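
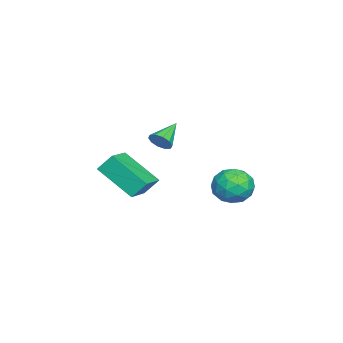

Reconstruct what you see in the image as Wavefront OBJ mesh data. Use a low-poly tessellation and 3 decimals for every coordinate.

v 0.159 -0.162 -1.338
v -0.421 -1.733 -0.157
v 0.04 0.444 -0.59
v -0.54 -1.127 0.591
v 1.52 -0.373 -0.951
v 0.94 -1.944 0.23
v 1.401 0.233 -0.203
v 0.821 -1.338 0.978
v 1.645 0.845 2.332
v 1.933 1.274 2.519
v 0.595 1.275 2.968
v 1.791 1.364 2.223
v 1.593 1.256 1.97
v 1.414 0.991 1.854
v 1.324 0.67 1.921
v 1.356 0.417 2.145
v 1.498 0.327 2.44
v 1.696 0.435 2.694
v 1.875 0.7 2.809
v 1.966 1.021 2.743
v 1.877 4.685 0.337
v 2.439 4.319 -0.301
v 2.001 3.441 1.161
v 2.563 3.075 0.523
v 2.85 3.789 1.038
v 2.773 4.558 0.529
v 1.667 3.202 0.331
v 1.59 3.971 -0.178
v 2.309 3.403 -0.304
v 3.04 3.765 0.133
v 1.4 3.995 0.727
v 2.131 4.357 1.164
v 2.147 4.611 -0.054
v 2.293 3.149 0.914
v 2.462 3.568 1.217
v 2.792 3.353 0.842
v 2.343 4.751 0.433
v 2.674 4.536 0.059
v 2.915 4.225 0.845
v 1.766 3.224 0.801
v 2.097 3.009 0.427
v 1.648 4.407 0.018
v 1.978 4.192 -0.357
v 1.525 3.535 0.015
v 2.401 3.858 -0.431
v 2.474 3.126 0.053
v 1.948 3.201 -0.059
v 1.902 3.653 -0.359
v 2.831 4.071 -0.174
v 2.904 3.339 0.31
v 3.072 3.759 0.612
v 3.027 4.211 0.313
v 2.755 3.532 -0.176
v 1.536 4.421 0.55
v 1.609 3.689 1.034
v 1.413 3.549 0.547
v 1.368 4.001 0.248
v 1.966 4.634 0.807
v 2.039 3.902 1.291
v 2.538 4.107 1.219
v 2.492 4.559 0.919
v 1.685 4.228 1.036
f 2 4 1
f 5 2 1
f 1 4 3
f 3 5 1
f 2 8 4
f 6 2 5
f 6 8 2
f 4 8 3
f 7 5 3
f 3 8 7
f 7 6 5
f 8 6 7
f 10 9 12
f 10 12 11
f 12 9 13
f 12 13 11
f 13 9 14
f 13 14 11
f 14 9 15
f 14 15 11
f 15 9 16
f 15 16 11
f 16 9 17
f 16 17 11
f 17 9 18
f 17 18 11
f 18 9 19
f 18 19 11
f 19 9 20
f 19 20 11
f 20 9 10
f 20 10 11
f 21 58 37
f 58 32 61
f 37 61 26
f 58 61 37
f 21 37 33
f 37 26 38
f 33 38 22
f 37 38 33
f 21 33 42
f 33 22 43
f 42 43 28
f 33 43 42
f 21 42 54
f 42 28 57
f 54 57 31
f 42 57 54
f 21 54 58
f 54 31 62
f 58 62 32
f 54 62 58
f 22 38 49
f 38 26 52
f 49 52 30
f 38 52 49
f 26 61 39
f 61 32 60
f 39 60 25
f 61 60 39
f 32 62 59
f 62 31 55
f 59 55 23
f 62 55 59
f 31 57 56
f 57 28 44
f 56 44 27
f 57 44 56
f 28 43 48
f 43 22 45
f 48 45 29
f 43 45 48
f 24 50 36
f 50 30 51
f 36 51 25
f 50 51 36
f 24 36 34
f 36 25 35
f 34 35 23
f 36 35 34
f 24 34 41
f 34 23 40
f 41 40 27
f 34 40 41
f 24 41 46
f 41 27 47
f 46 47 29
f 41 47 46
f 24 46 50
f 46 29 53
f 50 53 30
f 46 53 50
f 25 51 39
f 51 30 52
f 39 52 26
f 51 52 39
f 23 35 59
f 35 25 60
f 59 60 32
f 35 60 59
f 27 40 56
f 40 23 55
f 56 55 31
f 40 55 56
f 29 47 48
f 47 27 44
f 48 44 28
f 47 44 48
f 30 53 49
f 53 29 45
f 49 45 22
f 53 45 49



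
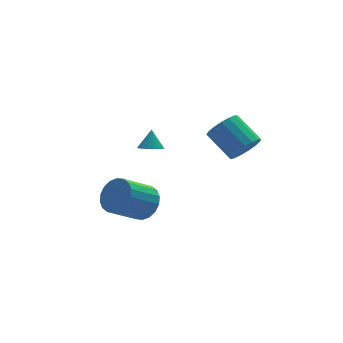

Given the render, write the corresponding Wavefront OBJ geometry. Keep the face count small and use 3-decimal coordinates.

v -1.926 0.597 -2.718
v -1.321 0.507 -1.94
v -2.789 0.133 -0.843
v -3.394 0.223 -1.622
v -1.426 0.935 -1.934
v -2.894 0.561 -0.837
v -1.63 1.296 -2.083
v -3.097 0.922 -0.986
v -1.892 1.519 -2.358
v -3.36 1.144 -1.261
v -2.161 1.559 -2.705
v -3.629 1.185 -1.608
v -2.384 1.408 -3.054
v -3.851 1.034 -1.957
v -2.516 1.097 -3.337
v -3.983 0.723 -2.24
v -2.531 0.687 -3.497
v -3.999 0.313 -2.4
v -2.426 0.259 -3.503
v -3.894 -0.115 -2.406
v -2.223 -0.102 -3.354
v -3.69 -0.476 -2.257
v -1.96 -0.324 -3.079
v -3.428 -0.699 -1.982
v -1.691 -0.365 -2.732
v -3.159 -0.739 -1.635
v -1.469 -0.214 -2.383
v -2.936 -0.588 -1.286
v -1.337 0.097 -2.1
v -2.804 -0.277 -1.003
v 1.617 -2.924 2.375
v 2.421 -2.63 2.531
v 1.786 -1.382 3.442
v 0.983 -1.676 3.285
v 2.309 -2.432 2.182
v 1.674 -1.184 3.093
v 2.038 -2.347 1.877
v 1.404 -1.099 2.788
v 1.671 -2.394 1.686
v 1.036 -1.146 2.597
v 1.292 -2.563 1.653
v 0.657 -1.315 2.564
v 0.987 -2.814 1.785
v 0.352 -1.566 2.696
v 0.827 -3.09 2.052
v 0.192 -1.843 2.963
v 0.847 -3.329 2.393
v 0.213 -2.081 3.304
v 1.045 -3.474 2.73
v 0.41 -2.227 3.64
v 1.373 -3.494 2.985
v 0.739 -2.246 3.896
v 1.757 -3.383 3.1
v 1.123 -2.135 4.011
v 2.109 -3.166 3.05
v 1.475 -1.919 3.961
v 2.349 -2.895 2.844
v 1.715 -1.647 3.755
v -1.213 1.73 0.129
v -0.904 2.176 -0.172
v -1.007 2.21 1.051
v -1.162 2.274 -0.165
v -1.43 2.264 -0.1
v -1.655 2.148 0.01
v -1.792 1.95 0.144
v -1.815 1.708 0.275
v -1.719 1.471 0.376
v -1.522 1.285 0.429
v -1.264 1.187 0.422
v -0.996 1.197 0.357
v -0.771 1.312 0.247
v -0.633 1.511 0.114
v -0.611 1.752 -0.017
v -0.707 1.99 -0.119
f 2 1 5
f 2 5 3
f 3 5 6
f 3 6 4
f 5 1 7
f 5 7 6
f 6 7 8
f 6 8 4
f 7 1 9
f 7 9 8
f 8 9 10
f 8 10 4
f 9 1 11
f 9 11 10
f 10 11 12
f 10 12 4
f 11 1 13
f 11 13 12
f 12 13 14
f 12 14 4
f 13 1 15
f 13 15 14
f 14 15 16
f 14 16 4
f 15 1 17
f 15 17 16
f 16 17 18
f 16 18 4
f 17 1 19
f 17 19 18
f 18 19 20
f 18 20 4
f 19 1 21
f 19 21 20
f 20 21 22
f 20 22 4
f 21 1 23
f 21 23 22
f 22 23 24
f 22 24 4
f 23 1 25
f 23 25 24
f 24 25 26
f 24 26 4
f 25 1 27
f 25 27 26
f 26 27 28
f 26 28 4
f 27 1 29
f 27 29 28
f 28 29 30
f 28 30 4
f 29 1 2
f 29 2 30
f 30 2 3
f 30 3 4
f 32 31 35
f 32 35 33
f 33 35 36
f 33 36 34
f 35 31 37
f 35 37 36
f 36 37 38
f 36 38 34
f 37 31 39
f 37 39 38
f 38 39 40
f 38 40 34
f 39 31 41
f 39 41 40
f 40 41 42
f 40 42 34
f 41 31 43
f 41 43 42
f 42 43 44
f 42 44 34
f 43 31 45
f 43 45 44
f 44 45 46
f 44 46 34
f 45 31 47
f 45 47 46
f 46 47 48
f 46 48 34
f 47 31 49
f 47 49 48
f 48 49 50
f 48 50 34
f 49 31 51
f 49 51 50
f 50 51 52
f 50 52 34
f 51 31 53
f 51 53 52
f 52 53 54
f 52 54 34
f 53 31 55
f 53 55 54
f 54 55 56
f 54 56 34
f 55 31 57
f 55 57 56
f 56 57 58
f 56 58 34
f 57 31 32
f 57 32 58
f 58 32 33
f 58 33 34
f 60 59 62
f 60 62 61
f 62 59 63
f 62 63 61
f 63 59 64
f 63 64 61
f 64 59 65
f 64 65 61
f 65 59 66
f 65 66 61
f 66 59 67
f 66 67 61
f 67 59 68
f 67 68 61
f 68 59 69
f 68 69 61
f 69 59 70
f 69 70 61
f 70 59 71
f 70 71 61
f 71 59 72
f 71 72 61
f 72 59 73
f 72 73 61
f 73 59 74
f 73 74 61
f 74 59 60
f 74 60 61



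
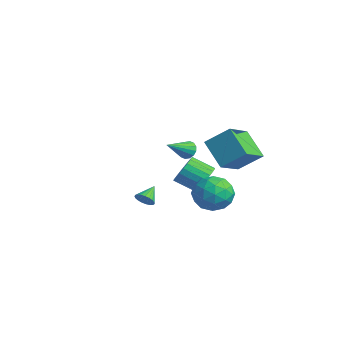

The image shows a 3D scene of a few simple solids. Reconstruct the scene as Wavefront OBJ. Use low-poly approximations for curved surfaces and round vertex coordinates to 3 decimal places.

v 2.529 1.535 -0.709
v 3.005 0.746 -0.01
v 1.015 1.594 0.39
v 1.491 0.805 1.089
v 1.935 1.872 1.034
v 2.87 1.835 0.355
v 1.15 0.505 0.025
v 2.085 0.468 -0.654
v 2.152 0.109 0.444
v 2.638 0.954 1.067
v 1.382 1.386 -0.687
v 1.868 2.231 -0.064
v 2.9 1.135 -0.456
v 1.12 1.205 0.836
v 1.381 1.832 0.803
v 1.661 1.368 1.214
v 2.821 1.775 -0.241
v 3.101 1.312 0.17
v 2.472 1.974 0.783
v 0.919 1.028 0.21
v 1.199 0.565 0.621
v 2.359 0.972 -0.834
v 2.639 0.508 -0.423
v 1.548 0.366 -0.403
v 2.679 0.297 0.222
v 1.789 0.332 0.867
v 1.588 0.156 0.242
v 2.138 0.134 -0.157
v 2.964 0.794 0.588
v 2.074 0.829 1.234
v 2.335 1.456 1.201
v 2.885 1.434 0.802
v 2.463 0.42 0.855
v 1.946 1.511 -0.854
v 1.056 1.546 -0.208
v 1.135 0.906 -0.422
v 1.685 0.884 -0.821
v 2.231 2.008 -0.487
v 1.341 2.043 0.158
v 1.882 2.206 0.537
v 2.432 2.184 0.138
v 1.557 1.92 -0.475
v -1.092 1.287 1.957
v -0.532 1.367 1.787
v -0.648 -0.107 2.763
v -0.555 1.513 2.054
v -0.722 1.6 2.295
v -0.988 1.602 2.445
v -1.281 1.52 2.465
v -1.524 1.376 2.349
v -1.651 1.208 2.128
v -1.628 1.061 1.861
v -1.461 0.975 1.62
v -1.196 0.972 1.469
v -0.902 1.054 1.45
v -0.659 1.198 1.566
v 2.02 0.659 3.87
v 2.751 1.685 4.872
v 1.094 2.116 3.054
v 1.825 3.142 4.057
v 3.395 0.858 2.663
v 4.126 1.884 3.666
v 2.469 2.315 1.848
v 3.2 3.341 2.85
v -2.735 3.175 -1.28
v -2.284 3.388 -0.483
v -3.075 2.438 0.217
v -3.525 2.225 -0.58
v -2.583 3.64 -0.478
v -3.373 2.691 0.223
v -2.908 3.812 -0.611
v -3.698 2.863 0.089
v -3.202 3.874 -0.86
v -3.993 2.924 -0.16
v -3.417 3.814 -1.182
v -4.207 2.865 -0.482
v -3.513 3.645 -1.521
v -4.303 2.695 -0.82
v -3.474 3.394 -1.818
v -4.265 2.444 -1.117
v -3.308 3.105 -2.022
v -4.098 2.155 -1.321
v -3.043 2.828 -2.098
v -3.833 1.878 -1.397
v -2.724 2.611 -2.032
v -3.515 1.662 -1.332
v -2.408 2.492 -1.837
v -3.198 1.542 -1.136
v -2.147 2.49 -1.545
v -2.938 1.541 -0.845
v -1.989 2.607 -1.208
v -2.779 1.658 -0.507
v -1.959 2.823 -0.883
v -2.75 1.873 -0.182
v -2.064 3.099 -0.626
v -2.854 2.149 0.074
v 3.328 -3.189 1.253
v 3.482 -3.444 1.704
v 2.872 -2.451 1.827
v 3.656 -3.307 1.666
v 3.773 -3.15 1.557
v 3.813 -2.999 1.395
v 3.77 -2.882 1.209
v 3.65 -2.817 1.03
v 3.474 -2.817 0.89
v 3.273 -2.881 0.813
v 3.082 -2.999 0.812
v 2.933 -3.149 0.887
v 2.852 -3.306 1.026
v 2.854 -3.443 1.204
v 2.938 -3.536 1.39
v 3.089 -3.569 1.553
v 3.282 -3.537 1.664
f 1 38 17
f 38 12 41
f 17 41 6
f 38 41 17
f 1 17 13
f 17 6 18
f 13 18 2
f 17 18 13
f 1 13 22
f 13 2 23
f 22 23 8
f 13 23 22
f 1 22 34
f 22 8 37
f 34 37 11
f 22 37 34
f 1 34 38
f 34 11 42
f 38 42 12
f 34 42 38
f 2 18 29
f 18 6 32
f 29 32 10
f 18 32 29
f 6 41 19
f 41 12 40
f 19 40 5
f 41 40 19
f 12 42 39
f 42 11 35
f 39 35 3
f 42 35 39
f 11 37 36
f 37 8 24
f 36 24 7
f 37 24 36
f 8 23 28
f 23 2 25
f 28 25 9
f 23 25 28
f 4 30 16
f 30 10 31
f 16 31 5
f 30 31 16
f 4 16 14
f 16 5 15
f 14 15 3
f 16 15 14
f 4 14 21
f 14 3 20
f 21 20 7
f 14 20 21
f 4 21 26
f 21 7 27
f 26 27 9
f 21 27 26
f 4 26 30
f 26 9 33
f 30 33 10
f 26 33 30
f 5 31 19
f 31 10 32
f 19 32 6
f 31 32 19
f 3 15 39
f 15 5 40
f 39 40 12
f 15 40 39
f 7 20 36
f 20 3 35
f 36 35 11
f 20 35 36
f 9 27 28
f 27 7 24
f 28 24 8
f 27 24 28
f 10 33 29
f 33 9 25
f 29 25 2
f 33 25 29
f 44 43 46
f 44 46 45
f 46 43 47
f 46 47 45
f 47 43 48
f 47 48 45
f 48 43 49
f 48 49 45
f 49 43 50
f 49 50 45
f 50 43 51
f 50 51 45
f 51 43 52
f 51 52 45
f 52 43 53
f 52 53 45
f 53 43 54
f 53 54 45
f 54 43 55
f 54 55 45
f 55 43 56
f 55 56 45
f 56 43 44
f 56 44 45
f 58 60 57
f 61 58 57
f 57 60 59
f 59 61 57
f 58 64 60
f 62 58 61
f 62 64 58
f 60 64 59
f 63 61 59
f 59 64 63
f 63 62 61
f 64 62 63
f 66 65 69
f 66 69 67
f 67 69 70
f 67 70 68
f 69 65 71
f 69 71 70
f 70 71 72
f 70 72 68
f 71 65 73
f 71 73 72
f 72 73 74
f 72 74 68
f 73 65 75
f 73 75 74
f 74 75 76
f 74 76 68
f 75 65 77
f 75 77 76
f 76 77 78
f 76 78 68
f 77 65 79
f 77 79 78
f 78 79 80
f 78 80 68
f 79 65 81
f 79 81 80
f 80 81 82
f 80 82 68
f 81 65 83
f 81 83 82
f 82 83 84
f 82 84 68
f 83 65 85
f 83 85 84
f 84 85 86
f 84 86 68
f 85 65 87
f 85 87 86
f 86 87 88
f 86 88 68
f 87 65 89
f 87 89 88
f 88 89 90
f 88 90 68
f 89 65 91
f 89 91 90
f 90 91 92
f 90 92 68
f 91 65 93
f 91 93 92
f 92 93 94
f 92 94 68
f 93 65 95
f 93 95 94
f 94 95 96
f 94 96 68
f 95 65 66
f 95 66 96
f 96 66 67
f 96 67 68
f 98 97 100
f 98 100 99
f 100 97 101
f 100 101 99
f 101 97 102
f 101 102 99
f 102 97 103
f 102 103 99
f 103 97 104
f 103 104 99
f 104 97 105
f 104 105 99
f 105 97 106
f 105 106 99
f 106 97 107
f 106 107 99
f 107 97 108
f 107 108 99
f 108 97 109
f 108 109 99
f 109 97 110
f 109 110 99
f 110 97 111
f 110 111 99
f 111 97 112
f 111 112 99
f 112 97 113
f 112 113 99
f 113 97 98
f 113 98 99



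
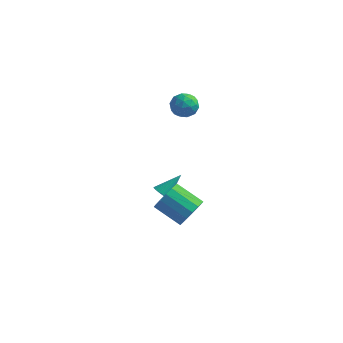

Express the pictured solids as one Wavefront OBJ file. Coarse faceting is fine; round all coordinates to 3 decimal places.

v -2.982 1.457 -4.516
v -2.711 1 -4.238
v -2.218 2.563 -3.444
v -2.536 1.065 -4.43
v -2.45 1.208 -4.638
v -2.469 1.4 -4.823
v -2.59 1.603 -4.946
v -2.789 1.778 -4.985
v -3.025 1.889 -4.931
v -3.253 1.914 -4.794
v -3.428 1.849 -4.603
v -3.514 1.706 -4.394
v -3.495 1.514 -4.21
v -3.374 1.311 -4.086
v -3.176 1.136 -4.048
v -2.939 1.025 -4.102
v 0.536 -2.203 -2.302
v 1.004 -1.871 -1.483
v -0.648 -1.725 -0.599
v -1.116 -2.057 -1.418
v 0.895 -1.446 -1.757
v -0.757 -1.299 -0.872
v 0.69 -1.223 -2.177
v -0.962 -1.077 -1.292
v 0.444 -1.263 -2.63
v -1.209 -1.117 -1.746
v 0.222 -1.555 -2.996
v -1.43 -1.409 -2.112
v 0.085 -2.02 -3.176
v -1.568 -1.874 -2.291
v 0.068 -2.535 -3.121
v -1.584 -2.389 -2.237
v 0.177 -2.961 -2.848
v -1.475 -2.814 -1.963
v 0.382 -3.183 -2.428
v -1.27 -3.037 -1.543
v 0.629 -3.143 -1.974
v -1.024 -2.997 -1.09
v 0.85 -2.851 -1.608
v -0.802 -2.705 -0.724
v 0.988 -2.386 -1.429
v -0.665 -2.24 -0.544
v -2.134 2.075 3.981
v -1.787 2.353 3.217
v -1.413 0.847 3.863
v -1.066 1.125 3.099
v -0.828 1.509 3.858
v -1.274 2.268 3.931
v -1.926 0.932 3.149
v -2.372 1.691 3.222
v -1.659 1.646 2.703
v -0.98 2.003 3.141
v -2.22 1.197 3.939
v -1.541 1.554 4.377
v -2.024 2.322 3.609
v -1.176 0.878 3.471
v -1.036 1.104 3.917
v -0.832 1.267 3.468
v -1.722 2.272 4.029
v -1.518 2.435 3.58
v -0.954 1.939 3.957
v -1.682 0.765 3.5
v -1.478 0.928 3.051
v -2.368 1.933 3.612
v -2.164 2.096 3.163
v -2.246 1.261 3.123
v -1.745 2.069 2.859
v -1.321 1.347 2.789
v -1.826 1.234 2.818
v -2.088 1.68 2.861
v -1.345 2.279 3.116
v -0.922 1.557 3.047
v -0.782 1.783 3.493
v -1.044 2.229 3.535
v -1.27 1.864 2.814
v -2.278 1.643 4.033
v -1.855 0.921 3.964
v -2.156 0.971 3.545
v -2.418 1.417 3.587
v -1.879 1.853 4.291
v -1.455 1.131 4.221
v -1.112 1.52 4.219
v -1.374 1.966 4.262
v -1.93 1.336 4.266
f 2 1 4
f 2 4 3
f 4 1 5
f 4 5 3
f 5 1 6
f 5 6 3
f 6 1 7
f 6 7 3
f 7 1 8
f 7 8 3
f 8 1 9
f 8 9 3
f 9 1 10
f 9 10 3
f 10 1 11
f 10 11 3
f 11 1 12
f 11 12 3
f 12 1 13
f 12 13 3
f 13 1 14
f 13 14 3
f 14 1 15
f 14 15 3
f 15 1 16
f 15 16 3
f 16 1 2
f 16 2 3
f 18 17 21
f 18 21 19
f 19 21 22
f 19 22 20
f 21 17 23
f 21 23 22
f 22 23 24
f 22 24 20
f 23 17 25
f 23 25 24
f 24 25 26
f 24 26 20
f 25 17 27
f 25 27 26
f 26 27 28
f 26 28 20
f 27 17 29
f 27 29 28
f 28 29 30
f 28 30 20
f 29 17 31
f 29 31 30
f 30 31 32
f 30 32 20
f 31 17 33
f 31 33 32
f 32 33 34
f 32 34 20
f 33 17 35
f 33 35 34
f 34 35 36
f 34 36 20
f 35 17 37
f 35 37 36
f 36 37 38
f 36 38 20
f 37 17 39
f 37 39 38
f 38 39 40
f 38 40 20
f 39 17 41
f 39 41 40
f 40 41 42
f 40 42 20
f 41 17 18
f 41 18 42
f 42 18 19
f 42 19 20
f 43 80 59
f 80 54 83
f 59 83 48
f 80 83 59
f 43 59 55
f 59 48 60
f 55 60 44
f 59 60 55
f 43 55 64
f 55 44 65
f 64 65 50
f 55 65 64
f 43 64 76
f 64 50 79
f 76 79 53
f 64 79 76
f 43 76 80
f 76 53 84
f 80 84 54
f 76 84 80
f 44 60 71
f 60 48 74
f 71 74 52
f 60 74 71
f 48 83 61
f 83 54 82
f 61 82 47
f 83 82 61
f 54 84 81
f 84 53 77
f 81 77 45
f 84 77 81
f 53 79 78
f 79 50 66
f 78 66 49
f 79 66 78
f 50 65 70
f 65 44 67
f 70 67 51
f 65 67 70
f 46 72 58
f 72 52 73
f 58 73 47
f 72 73 58
f 46 58 56
f 58 47 57
f 56 57 45
f 58 57 56
f 46 56 63
f 56 45 62
f 63 62 49
f 56 62 63
f 46 63 68
f 63 49 69
f 68 69 51
f 63 69 68
f 46 68 72
f 68 51 75
f 72 75 52
f 68 75 72
f 47 73 61
f 73 52 74
f 61 74 48
f 73 74 61
f 45 57 81
f 57 47 82
f 81 82 54
f 57 82 81
f 49 62 78
f 62 45 77
f 78 77 53
f 62 77 78
f 51 69 70
f 69 49 66
f 70 66 50
f 69 66 70
f 52 75 71
f 75 51 67
f 71 67 44
f 75 67 71



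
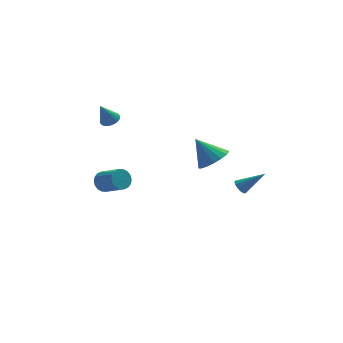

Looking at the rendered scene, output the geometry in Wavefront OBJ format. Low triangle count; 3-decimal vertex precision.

v 3.177 -3.493 0.179
v 3.429 -3.729 -0.183
v 4.483 -3.727 1.241
v 3.495 -3.456 -0.205
v 3.461 -3.195 -0.105
v 3.336 -3.028 0.085
v 3.161 -3.009 0.305
v 2.991 -3.144 0.485
v 2.88 -3.389 0.567
v 2.863 -3.667 0.527
v 2.946 -3.89 0.376
v 3.102 -3.987 0.162
v 3.282 -3.927 -0.046
v -3.211 4.456 -3.851
v -2.873 4.252 -4.476
v -1.991 3.139 -3.635
v -2.329 3.344 -3.009
v -2.678 4.492 -4.363
v -1.796 3.379 -3.521
v -2.589 4.725 -4.148
v -1.707 3.612 -3.307
v -2.623 4.905 -3.874
v -1.741 3.792 -3.033
v -2.773 4.996 -3.596
v -1.892 3.883 -2.755
v -3.011 4.98 -3.368
v -2.129 3.868 -2.527
v -3.288 4.86 -3.235
v -2.406 3.748 -2.394
v -3.549 4.661 -3.225
v -2.667 3.548 -2.384
v -3.744 4.421 -3.339
v -2.862 3.308 -2.497
v -3.833 4.188 -3.553
v -2.951 3.075 -2.712
v -3.799 4.008 -3.827
v -2.917 2.895 -2.986
v -3.648 3.917 -4.105
v -2.767 2.804 -3.264
v -3.411 3.932 -4.333
v -2.529 2.82 -3.492
v -3.134 4.052 -4.466
v -2.252 2.94 -3.625
v -2.884 3.744 1.861
v -2.339 3.866 2.131
v -3.476 3.476 3.179
v -2.441 4.085 2.129
v -2.61 4.252 2.087
v -2.822 4.342 2.01
v -3.042 4.341 1.911
v -3.239 4.249 1.804
v -3.381 4.08 1.706
v -3.448 3.86 1.631
v -3.429 3.622 1.591
v -3.326 3.403 1.592
v -3.157 3.235 1.635
v -2.946 3.145 1.711
v -2.725 3.147 1.811
v -2.529 3.239 1.918
v -2.386 3.408 2.016
v -2.32 3.628 2.091
v 1.711 -3.449 2.511
v 2.553 -3.062 2.886
v 0.829 -2.811 3.829
v 2.383 -2.715 2.604
v 2.059 -2.536 2.301
v 1.655 -2.566 2.046
v 1.264 -2.798 1.897
v 0.976 -3.18 1.889
v 0.855 -3.623 2.023
v 0.931 -4.027 2.269
v 1.186 -4.298 2.57
v 1.56 -4.375 2.858
v 1.97 -4.239 3.066
v 2.32 -3.923 3.147
v 2.53 -3.498 3.082
f 2 1 4
f 2 4 3
f 4 1 5
f 4 5 3
f 5 1 6
f 5 6 3
f 6 1 7
f 6 7 3
f 7 1 8
f 7 8 3
f 8 1 9
f 8 9 3
f 9 1 10
f 9 10 3
f 10 1 11
f 10 11 3
f 11 1 12
f 11 12 3
f 12 1 13
f 12 13 3
f 13 1 2
f 13 2 3
f 15 14 18
f 15 18 16
f 16 18 19
f 16 19 17
f 18 14 20
f 18 20 19
f 19 20 21
f 19 21 17
f 20 14 22
f 20 22 21
f 21 22 23
f 21 23 17
f 22 14 24
f 22 24 23
f 23 24 25
f 23 25 17
f 24 14 26
f 24 26 25
f 25 26 27
f 25 27 17
f 26 14 28
f 26 28 27
f 27 28 29
f 27 29 17
f 28 14 30
f 28 30 29
f 29 30 31
f 29 31 17
f 30 14 32
f 30 32 31
f 31 32 33
f 31 33 17
f 32 14 34
f 32 34 33
f 33 34 35
f 33 35 17
f 34 14 36
f 34 36 35
f 35 36 37
f 35 37 17
f 36 14 38
f 36 38 37
f 37 38 39
f 37 39 17
f 38 14 40
f 38 40 39
f 39 40 41
f 39 41 17
f 40 14 42
f 40 42 41
f 41 42 43
f 41 43 17
f 42 14 15
f 42 15 43
f 43 15 16
f 43 16 17
f 45 44 47
f 45 47 46
f 47 44 48
f 47 48 46
f 48 44 49
f 48 49 46
f 49 44 50
f 49 50 46
f 50 44 51
f 50 51 46
f 51 44 52
f 51 52 46
f 52 44 53
f 52 53 46
f 53 44 54
f 53 54 46
f 54 44 55
f 54 55 46
f 55 44 56
f 55 56 46
f 56 44 57
f 56 57 46
f 57 44 58
f 57 58 46
f 58 44 59
f 58 59 46
f 59 44 60
f 59 60 46
f 60 44 61
f 60 61 46
f 61 44 45
f 61 45 46
f 63 62 65
f 63 65 64
f 65 62 66
f 65 66 64
f 66 62 67
f 66 67 64
f 67 62 68
f 67 68 64
f 68 62 69
f 68 69 64
f 69 62 70
f 69 70 64
f 70 62 71
f 70 71 64
f 71 62 72
f 71 72 64
f 72 62 73
f 72 73 64
f 73 62 74
f 73 74 64
f 74 62 75
f 74 75 64
f 75 62 76
f 75 76 64
f 76 62 63
f 76 63 64



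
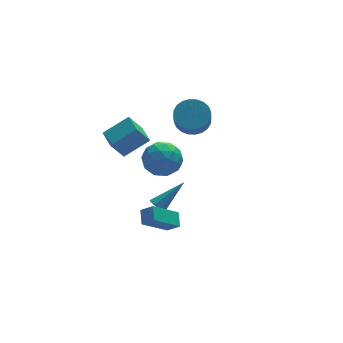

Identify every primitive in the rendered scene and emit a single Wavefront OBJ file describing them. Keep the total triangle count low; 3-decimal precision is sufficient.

v 1.91 3.728 2.66
v 2.808 3.206 2.502
v 2.448 2.211 3.742
v 1.55 2.732 3.9
v 2.928 3.494 2.768
v 2.568 2.499 4.008
v 2.893 3.817 3.017
v 2.533 2.822 4.257
v 2.709 4.127 3.212
v 2.349 3.132 4.452
v 2.403 4.376 3.323
v 2.043 3.38 4.563
v 2.022 4.526 3.333
v 1.662 3.53 4.573
v 1.624 4.554 3.241
v 1.264 3.559 4.48
v 1.269 4.457 3.06
v 0.909 3.462 4.3
v 1.012 4.249 2.818
v 0.652 3.254 4.058
v 0.892 3.961 2.552
v 0.532 2.966 3.792
v 0.927 3.638 2.303
v 0.567 2.643 3.543
v 1.111 3.328 2.108
v 0.751 2.333 3.348
v 1.417 3.08 1.997
v 1.057 2.084 3.237
v 1.798 2.93 1.987
v 1.438 1.934 3.227
v 2.196 2.901 2.08
v 1.836 1.906 3.319
v 2.551 2.998 2.26
v 2.191 2.003 3.5
v -1.936 -3.636 -0.19
v -3.448 -4.032 1.009
v -1.756 -2.851 0.295
v -3.268 -3.247 1.495
v -1.392 -4.093 0.345
v -2.904 -4.489 1.545
v -1.212 -3.308 0.831
v -2.724 -3.704 2.03
v -2.283 3.12 0.938
v -3.072 3.035 2.103
v -2.316 4.528 1.018
v -3.105 4.442 2.184
v -0.775 3.098 1.956
v -1.564 3.012 3.122
v -0.808 4.505 2.037
v -1.597 4.42 3.202
v -0.919 0.469 3.573
v -0.182 -0.126 2.857
v -2.238 -0.914 3.363
v -1.501 -1.509 2.647
v -1.253 -1.41 3.805
v -0.438 -0.555 3.935
v -1.982 -0.485 2.285
v -1.167 0.37 2.415
v -0.838 -0.716 2.061
v -0.388 -1.288 3
v -2.032 0.248 3.22
v -1.582 -0.324 4.159
v -0.435 0.293 3.233
v -1.985 -1.333 2.987
v -1.84 -1.274 3.667
v -1.406 -1.624 3.246
v -0.585 0.041 3.867
v -0.152 -0.309 3.446
v -0.782 -1.064 4.003
v -2.268 -0.731 2.774
v -1.835 -1.081 2.353
v -1.014 0.584 2.974
v -0.58 0.234 2.553
v -1.638 0.024 2.217
v -0.387 -0.404 2.344
v -1.162 -1.216 2.221
v -1.445 -0.614 2.009
v -0.966 -0.112 2.085
v -0.122 -0.74 2.897
v -0.898 -1.553 2.773
v -0.752 -1.494 3.454
v -0.273 -0.992 3.53
v -0.508 -1.086 2.429
v -1.522 0.513 3.447
v -2.298 -0.3 3.323
v -2.147 -0.048 2.69
v -1.668 0.454 2.766
v -1.258 0.176 3.999
v -2.033 -0.636 3.876
v -1.454 -0.928 4.135
v -0.975 -0.426 4.211
v -1.912 0.046 3.791
v -1.583 -0.783 -0.495
v -1.313 -0.461 -0.879
v 0.023 -0.497 0.875
v -1.575 -0.227 -0.621
v -1.842 -0.319 -0.288
v -1.957 -0.683 -0.077
v -1.854 -1.105 -0.11
v -1.591 -1.339 -0.368
v -1.324 -1.247 -0.701
v -1.209 -0.884 -0.913
f 2 1 5
f 2 5 3
f 3 5 6
f 3 6 4
f 5 1 7
f 5 7 6
f 6 7 8
f 6 8 4
f 7 1 9
f 7 9 8
f 8 9 10
f 8 10 4
f 9 1 11
f 9 11 10
f 10 11 12
f 10 12 4
f 11 1 13
f 11 13 12
f 12 13 14
f 12 14 4
f 13 1 15
f 13 15 14
f 14 15 16
f 14 16 4
f 15 1 17
f 15 17 16
f 16 17 18
f 16 18 4
f 17 1 19
f 17 19 18
f 18 19 20
f 18 20 4
f 19 1 21
f 19 21 20
f 20 21 22
f 20 22 4
f 21 1 23
f 21 23 22
f 22 23 24
f 22 24 4
f 23 1 25
f 23 25 24
f 24 25 26
f 24 26 4
f 25 1 27
f 25 27 26
f 26 27 28
f 26 28 4
f 27 1 29
f 27 29 28
f 28 29 30
f 28 30 4
f 29 1 31
f 29 31 30
f 30 31 32
f 30 32 4
f 31 1 33
f 31 33 32
f 32 33 34
f 32 34 4
f 33 1 2
f 33 2 34
f 34 2 3
f 34 3 4
f 36 38 35
f 39 36 35
f 35 38 37
f 37 39 35
f 36 42 38
f 40 36 39
f 40 42 36
f 38 42 37
f 41 39 37
f 37 42 41
f 41 40 39
f 42 40 41
f 44 46 43
f 47 44 43
f 43 46 45
f 45 47 43
f 44 50 46
f 48 44 47
f 48 50 44
f 46 50 45
f 49 47 45
f 45 50 49
f 49 48 47
f 50 48 49
f 51 88 67
f 88 62 91
f 67 91 56
f 88 91 67
f 51 67 63
f 67 56 68
f 63 68 52
f 67 68 63
f 51 63 72
f 63 52 73
f 72 73 58
f 63 73 72
f 51 72 84
f 72 58 87
f 84 87 61
f 72 87 84
f 51 84 88
f 84 61 92
f 88 92 62
f 84 92 88
f 52 68 79
f 68 56 82
f 79 82 60
f 68 82 79
f 56 91 69
f 91 62 90
f 69 90 55
f 91 90 69
f 62 92 89
f 92 61 85
f 89 85 53
f 92 85 89
f 61 87 86
f 87 58 74
f 86 74 57
f 87 74 86
f 58 73 78
f 73 52 75
f 78 75 59
f 73 75 78
f 54 80 66
f 80 60 81
f 66 81 55
f 80 81 66
f 54 66 64
f 66 55 65
f 64 65 53
f 66 65 64
f 54 64 71
f 64 53 70
f 71 70 57
f 64 70 71
f 54 71 76
f 71 57 77
f 76 77 59
f 71 77 76
f 54 76 80
f 76 59 83
f 80 83 60
f 76 83 80
f 55 81 69
f 81 60 82
f 69 82 56
f 81 82 69
f 53 65 89
f 65 55 90
f 89 90 62
f 65 90 89
f 57 70 86
f 70 53 85
f 86 85 61
f 70 85 86
f 59 77 78
f 77 57 74
f 78 74 58
f 77 74 78
f 60 83 79
f 83 59 75
f 79 75 52
f 83 75 79
f 94 93 96
f 94 96 95
f 96 93 97
f 96 97 95
f 97 93 98
f 97 98 95
f 98 93 99
f 98 99 95
f 99 93 100
f 99 100 95
f 100 93 101
f 100 101 95
f 101 93 102
f 101 102 95
f 102 93 94
f 102 94 95



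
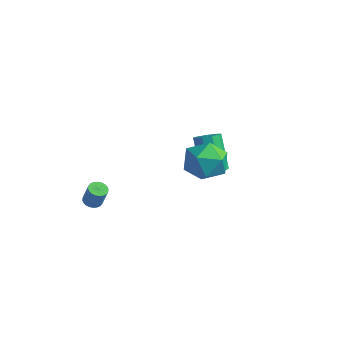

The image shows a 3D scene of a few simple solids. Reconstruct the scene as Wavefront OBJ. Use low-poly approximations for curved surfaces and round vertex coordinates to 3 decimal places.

v 0.897 2.886 0.028
v 1.524 3.107 0.329
v 0.45 3.716 2.114
v -0.177 3.494 1.812
v 1.314 3.483 0.075
v 0.24 4.091 1.86
v 0.91 3.579 -0.201
v -0.165 4.187 1.583
v 0.499 3.35 -0.37
v -0.575 3.959 1.414
v 0.275 2.905 -0.353
v -0.799 3.513 1.431
v 0.342 2.45 -0.158
v -0.733 3.059 1.626
v 0.668 2.199 0.124
v -0.406 2.808 1.909
v 1.102 2.27 0.361
v 0.028 2.878 2.146
v 1.44 2.628 0.442
v 0.366 3.237 2.227
v -1.355 -3.519 0.281
v -0.878 -3.469 0.106
v -0.469 -3.451 1.223
v -0.945 -3.501 1.399
v -0.934 -3.279 0.123
v -0.524 -3.261 1.24
v -1.053 -3.125 0.165
v -0.643 -3.107 1.282
v -1.218 -3.031 0.224
v -0.809 -3.013 1.341
v -1.404 -3.011 0.291
v -0.995 -2.994 1.409
v -1.583 -3.069 0.358
v -1.173 -3.051 1.475
v -1.726 -3.195 0.413
v -1.317 -3.177 1.53
v -1.814 -3.371 0.447
v -1.404 -3.353 1.564
v -1.831 -3.569 0.457
v -1.422 -3.551 1.574
v -1.776 -3.759 0.44
v -1.366 -3.741 1.557
v -1.657 -3.913 0.398
v -1.247 -3.895 1.515
v -1.491 -4.007 0.339
v -1.082 -3.989 1.456
v -1.305 -4.026 0.271
v -0.896 -4.009 1.389
v -1.127 -3.969 0.205
v -0.717 -3.951 1.322
v -0.983 -3.843 0.15
v -0.574 -3.825 1.267
v -0.896 -3.667 0.116
v -0.486 -3.649 1.233
v 2.35 1.232 2.287
v 2.953 1.471 3.357
v 2.087 -0.691 2.863
v 2.69 -0.452 3.933
v 1.562 0.047 3.726
v 1.724 1.235 3.371
v 3.316 -0.455 2.849
v 3.478 0.733 2.494
v 3.55 0.427 3.705
v 2.466 0.738 4.247
v 2.574 0.042 1.973
v 1.49 0.353 2.515
f 2 1 5
f 2 5 3
f 3 5 6
f 3 6 4
f 5 1 7
f 5 7 6
f 6 7 8
f 6 8 4
f 7 1 9
f 7 9 8
f 8 9 10
f 8 10 4
f 9 1 11
f 9 11 10
f 10 11 12
f 10 12 4
f 11 1 13
f 11 13 12
f 12 13 14
f 12 14 4
f 13 1 15
f 13 15 14
f 14 15 16
f 14 16 4
f 15 1 17
f 15 17 16
f 16 17 18
f 16 18 4
f 17 1 19
f 17 19 18
f 18 19 20
f 18 20 4
f 19 1 2
f 19 2 20
f 20 2 3
f 20 3 4
f 22 21 25
f 22 25 23
f 23 25 26
f 23 26 24
f 25 21 27
f 25 27 26
f 26 27 28
f 26 28 24
f 27 21 29
f 27 29 28
f 28 29 30
f 28 30 24
f 29 21 31
f 29 31 30
f 30 31 32
f 30 32 24
f 31 21 33
f 31 33 32
f 32 33 34
f 32 34 24
f 33 21 35
f 33 35 34
f 34 35 36
f 34 36 24
f 35 21 37
f 35 37 36
f 36 37 38
f 36 38 24
f 37 21 39
f 37 39 38
f 38 39 40
f 38 40 24
f 39 21 41
f 39 41 40
f 40 41 42
f 40 42 24
f 41 21 43
f 41 43 42
f 42 43 44
f 42 44 24
f 43 21 45
f 43 45 44
f 44 45 46
f 44 46 24
f 45 21 47
f 45 47 46
f 46 47 48
f 46 48 24
f 47 21 49
f 47 49 48
f 48 49 50
f 48 50 24
f 49 21 51
f 49 51 50
f 50 51 52
f 50 52 24
f 51 21 53
f 51 53 52
f 52 53 54
f 52 54 24
f 53 21 22
f 53 22 54
f 54 22 23
f 54 23 24
f 55 66 60
f 55 60 56
f 55 56 62
f 55 62 65
f 55 65 66
f 56 60 64
f 60 66 59
f 66 65 57
f 65 62 61
f 62 56 63
f 58 64 59
f 58 59 57
f 58 57 61
f 58 61 63
f 58 63 64
f 59 64 60
f 57 59 66
f 61 57 65
f 63 61 62
f 64 63 56



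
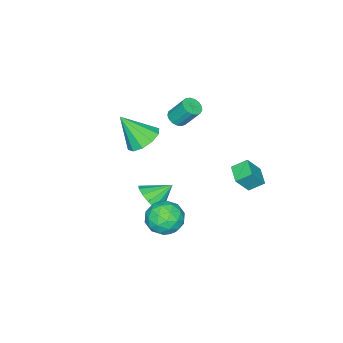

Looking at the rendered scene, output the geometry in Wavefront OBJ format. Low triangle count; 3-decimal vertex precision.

v -3.277 -2.509 0.514
v -2.875 -2.833 0.799
v -3.061 -2.035 1.971
v -3.463 -1.711 1.686
v -2.723 -2.626 0.682
v -2.91 -1.828 1.854
v -2.699 -2.392 0.526
v -2.885 -1.594 1.698
v -2.806 -2.184 0.368
v -2.993 -1.386 1.54
v -3.022 -2.051 0.243
v -3.209 -1.253 1.415
v -3.296 -2.023 0.18
v -3.482 -1.225 1.352
v -3.565 -2.106 0.194
v -3.752 -1.308 1.366
v -3.769 -2.282 0.281
v -3.955 -1.484 1.453
v -3.859 -2.509 0.421
v -4.046 -1.711 1.593
v -3.817 -2.737 0.583
v -4.003 -1.939 1.755
v -3.65 -2.912 0.729
v -3.837 -2.114 1.901
v -3.398 -2.995 0.826
v -3.585 -2.197 1.998
v -3.118 -2.967 0.851
v -3.305 -2.169 2.023
v 1.456 -0.712 -1.617
v 2.075 -0.005 -1.473
v 0.524 -0.048 -0.863
v 1.832 0.119 -1.883
v 1.489 0.021 -2.221
v 1.137 -0.273 -2.397
v 0.87 -0.685 -2.364
v 0.76 -1.104 -2.132
v 0.837 -1.418 -1.761
v 1.079 -1.542 -1.352
v 1.423 -1.445 -1.014
v 1.775 -1.15 -0.837
v 2.042 -0.738 -0.87
v 2.152 -0.319 -1.103
v -0.056 -2.221 1.191
v 0.755 -1.672 1.329
v 0.416 -3.299 2.709
v 0.3 -1.419 1.65
v -0.292 -1.473 1.796
v -0.794 -1.813 1.711
v -1.014 -2.309 1.428
v -0.868 -2.771 1.054
v -0.413 -3.023 0.733
v 0.179 -2.969 0.587
v 0.681 -2.63 0.672
v 0.901 -2.134 0.955
v 2.088 1.486 -0.626
v 2.76 2.267 -0.612
v 3.34 0.413 -0.868
v 4.012 1.194 -0.854
v 3.521 0.92 0.01
v 2.747 1.584 0.16
v 3.353 1.096 -1.64
v 2.579 1.76 -1.49
v 3.542 2.026 -1.238
v 3.646 1.917 -0.219
v 2.454 0.763 -1.261
v 2.558 0.654 -0.242
v 2.314 1.971 -0.597
v 3.786 0.709 -0.883
v 3.498 0.548 -0.375
v 3.893 1.007 -0.366
v 2.307 1.569 -0.144
v 2.702 2.028 -0.136
v 3.149 1.237 0.229
v 3.398 0.652 -1.344
v 3.793 1.111 -1.336
v 2.207 1.673 -1.114
v 2.602 2.132 -1.105
v 2.951 1.443 -1.709
v 3.169 2.288 -0.957
v 3.905 1.657 -1.1
v 3.517 1.6 -1.562
v 3.062 1.99 -1.473
v 3.23 2.224 -0.358
v 3.966 1.593 -0.501
v 3.677 1.433 0.007
v 3.222 1.823 0.095
v 3.689 2.083 -0.726
v 2.134 1.087 -0.979
v 2.87 0.456 -1.122
v 2.878 0.857 -1.575
v 2.423 1.247 -1.487
v 2.195 1.023 -0.38
v 2.931 0.392 -0.523
v 3.038 0.69 -0.007
v 2.583 1.08 0.082
v 2.411 0.597 -0.754
v -3.692 1.354 -2.505
v -4.197 1.987 -1.971
v -2.974 2.116 -2.728
v -3.479 2.748 -2.193
v -3.001 1.012 -1.447
v -3.506 1.644 -0.912
v -2.283 1.773 -1.669
v -2.788 2.406 -1.135
f 2 1 5
f 2 5 3
f 3 5 6
f 3 6 4
f 5 1 7
f 5 7 6
f 6 7 8
f 6 8 4
f 7 1 9
f 7 9 8
f 8 9 10
f 8 10 4
f 9 1 11
f 9 11 10
f 10 11 12
f 10 12 4
f 11 1 13
f 11 13 12
f 12 13 14
f 12 14 4
f 13 1 15
f 13 15 14
f 14 15 16
f 14 16 4
f 15 1 17
f 15 17 16
f 16 17 18
f 16 18 4
f 17 1 19
f 17 19 18
f 18 19 20
f 18 20 4
f 19 1 21
f 19 21 20
f 20 21 22
f 20 22 4
f 21 1 23
f 21 23 22
f 22 23 24
f 22 24 4
f 23 1 25
f 23 25 24
f 24 25 26
f 24 26 4
f 25 1 27
f 25 27 26
f 26 27 28
f 26 28 4
f 27 1 2
f 27 2 28
f 28 2 3
f 28 3 4
f 30 29 32
f 30 32 31
f 32 29 33
f 32 33 31
f 33 29 34
f 33 34 31
f 34 29 35
f 34 35 31
f 35 29 36
f 35 36 31
f 36 29 37
f 36 37 31
f 37 29 38
f 37 38 31
f 38 29 39
f 38 39 31
f 39 29 40
f 39 40 31
f 40 29 41
f 40 41 31
f 41 29 42
f 41 42 31
f 42 29 30
f 42 30 31
f 44 43 46
f 44 46 45
f 46 43 47
f 46 47 45
f 47 43 48
f 47 48 45
f 48 43 49
f 48 49 45
f 49 43 50
f 49 50 45
f 50 43 51
f 50 51 45
f 51 43 52
f 51 52 45
f 52 43 53
f 52 53 45
f 53 43 54
f 53 54 45
f 54 43 44
f 54 44 45
f 55 92 71
f 92 66 95
f 71 95 60
f 92 95 71
f 55 71 67
f 71 60 72
f 67 72 56
f 71 72 67
f 55 67 76
f 67 56 77
f 76 77 62
f 67 77 76
f 55 76 88
f 76 62 91
f 88 91 65
f 76 91 88
f 55 88 92
f 88 65 96
f 92 96 66
f 88 96 92
f 56 72 83
f 72 60 86
f 83 86 64
f 72 86 83
f 60 95 73
f 95 66 94
f 73 94 59
f 95 94 73
f 66 96 93
f 96 65 89
f 93 89 57
f 96 89 93
f 65 91 90
f 91 62 78
f 90 78 61
f 91 78 90
f 62 77 82
f 77 56 79
f 82 79 63
f 77 79 82
f 58 84 70
f 84 64 85
f 70 85 59
f 84 85 70
f 58 70 68
f 70 59 69
f 68 69 57
f 70 69 68
f 58 68 75
f 68 57 74
f 75 74 61
f 68 74 75
f 58 75 80
f 75 61 81
f 80 81 63
f 75 81 80
f 58 80 84
f 80 63 87
f 84 87 64
f 80 87 84
f 59 85 73
f 85 64 86
f 73 86 60
f 85 86 73
f 57 69 93
f 69 59 94
f 93 94 66
f 69 94 93
f 61 74 90
f 74 57 89
f 90 89 65
f 74 89 90
f 63 81 82
f 81 61 78
f 82 78 62
f 81 78 82
f 64 87 83
f 87 63 79
f 83 79 56
f 87 79 83
f 98 100 97
f 101 98 97
f 97 100 99
f 99 101 97
f 98 104 100
f 102 98 101
f 102 104 98
f 100 104 99
f 103 101 99
f 99 104 103
f 103 102 101
f 104 102 103



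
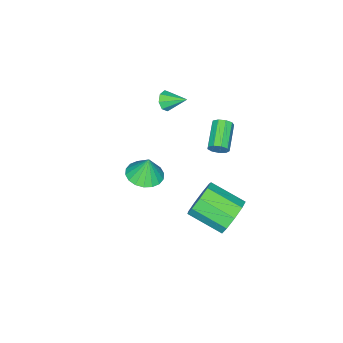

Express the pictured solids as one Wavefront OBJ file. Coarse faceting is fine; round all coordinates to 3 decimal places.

v 3.947 -0.114 2.779
v 4.797 0.011 2.813
v 3.873 0.074 3.921
v 4.662 0.363 2.747
v 4.385 0.62 2.687
v 4.021 0.732 2.645
v 3.643 0.677 2.629
v 3.325 0.465 2.644
v 3.13 0.138 2.685
v 3.097 -0.239 2.744
v 3.232 -0.591 2.811
v 3.509 -0.848 2.871
v 3.872 -0.96 2.913
v 4.251 -0.904 2.928
v 4.569 -0.692 2.914
v 4.764 -0.365 2.873
v -0.352 0.798 1.39
v -0.108 0.705 1.828
v -1.344 0.09 2.388
v -1.588 0.182 1.95
v -0.259 1.019 1.84
v -1.495 0.404 2.4
v -0.453 1.23 1.641
v -1.69 0.614 2.201
v -0.601 1.238 1.325
v -1.837 0.623 1.885
v -0.631 1.04 1.039
v -1.868 0.425 1.599
v -0.531 0.729 0.918
v -1.768 0.113 1.477
v -0.347 0.45 1.017
v -1.584 -0.166 1.577
v -0.165 0.333 1.291
v -1.402 -0.282 1.851
v -0.071 0.434 1.612
v -1.307 -0.181 2.171
v -2.241 -3.504 0.891
v -2.078 -3.745 1.393
v -2.439 -2.436 1.469
v -1.738 -3.563 1.173
v -1.692 -3.347 0.789
v -1.968 -3.222 0.464
v -2.404 -3.262 0.389
v -2.744 -3.444 0.609
v -2.79 -3.661 0.993
v -2.514 -3.786 1.318
v 0.404 2.226 -2.351
v 0.94 2.644 -1.618
v 1.272 0.952 -0.896
v 0.736 0.534 -1.629
v 0.284 2.596 -1.43
v 0.617 0.903 -0.708
v -0.316 2.375 -1.672
v 0.017 0.682 -0.95
v -0.579 2.084 -2.233
v -0.247 0.391 -1.511
v -0.382 1.86 -2.849
v -0.05 0.167 -2.127
v 0.182 1.807 -3.231
v 0.514 0.115 -2.509
v 0.85 1.951 -3.202
v 1.182 0.258 -2.48
v 1.31 2.223 -2.775
v 1.642 0.531 -2.053
v 1.345 2.497 -2.149
v 1.677 0.804 -1.427
f 2 1 4
f 2 4 3
f 4 1 5
f 4 5 3
f 5 1 6
f 5 6 3
f 6 1 7
f 6 7 3
f 7 1 8
f 7 8 3
f 8 1 9
f 8 9 3
f 9 1 10
f 9 10 3
f 10 1 11
f 10 11 3
f 11 1 12
f 11 12 3
f 12 1 13
f 12 13 3
f 13 1 14
f 13 14 3
f 14 1 15
f 14 15 3
f 15 1 16
f 15 16 3
f 16 1 2
f 16 2 3
f 18 17 21
f 18 21 19
f 19 21 22
f 19 22 20
f 21 17 23
f 21 23 22
f 22 23 24
f 22 24 20
f 23 17 25
f 23 25 24
f 24 25 26
f 24 26 20
f 25 17 27
f 25 27 26
f 26 27 28
f 26 28 20
f 27 17 29
f 27 29 28
f 28 29 30
f 28 30 20
f 29 17 31
f 29 31 30
f 30 31 32
f 30 32 20
f 31 17 33
f 31 33 32
f 32 33 34
f 32 34 20
f 33 17 35
f 33 35 34
f 34 35 36
f 34 36 20
f 35 17 18
f 35 18 36
f 36 18 19
f 36 19 20
f 38 37 40
f 38 40 39
f 40 37 41
f 40 41 39
f 41 37 42
f 41 42 39
f 42 37 43
f 42 43 39
f 43 37 44
f 43 44 39
f 44 37 45
f 44 45 39
f 45 37 46
f 45 46 39
f 46 37 38
f 46 38 39
f 48 47 51
f 48 51 49
f 49 51 52
f 49 52 50
f 51 47 53
f 51 53 52
f 52 53 54
f 52 54 50
f 53 47 55
f 53 55 54
f 54 55 56
f 54 56 50
f 55 47 57
f 55 57 56
f 56 57 58
f 56 58 50
f 57 47 59
f 57 59 58
f 58 59 60
f 58 60 50
f 59 47 61
f 59 61 60
f 60 61 62
f 60 62 50
f 61 47 63
f 61 63 62
f 62 63 64
f 62 64 50
f 63 47 65
f 63 65 64
f 64 65 66
f 64 66 50
f 65 47 48
f 65 48 66
f 66 48 49
f 66 49 50



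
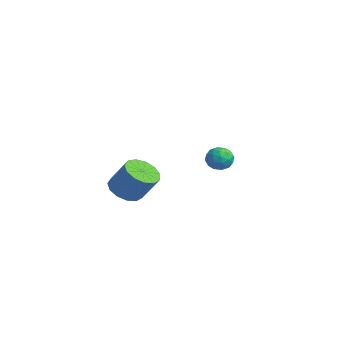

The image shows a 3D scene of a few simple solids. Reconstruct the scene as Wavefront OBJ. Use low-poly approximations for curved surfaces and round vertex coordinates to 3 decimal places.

v 2.997 -3.919 -3.005
v 3.742 -3.614 -3.581
v 4.588 -3.016 -2.171
v 3.843 -3.321 -1.595
v 3.385 -3.188 -3.548
v 4.231 -2.589 -2.137
v 2.904 -2.993 -3.342
v 3.75 -2.395 -1.932
v 2.453 -3.092 -3.03
v 3.299 -2.494 -1.619
v 2.175 -3.454 -2.709
v 3.02 -2.856 -1.299
v 2.157 -3.964 -2.483
v 3.003 -3.366 -1.072
v 2.407 -4.459 -2.422
v 3.252 -3.861 -1.012
v 2.843 -4.783 -2.547
v 3.689 -4.185 -1.136
v 3.329 -4.833 -2.817
v 4.175 -4.234 -1.406
v 3.709 -4.592 -3.147
v 4.555 -3.994 -1.736
v 3.863 -4.138 -3.432
v 4.709 -3.54 -2.021
v -1.538 3.586 -3.347
v -0.94 3.215 -3.768
v -1.76 2.465 -2.672
v -1.162 2.094 -3.093
v -0.978 2.683 -2.553
v -0.841 3.375 -2.97
v -1.859 2.305 -3.47
v -1.722 2.997 -3.887
v -1.139 2.423 -3.844
v -0.594 2.656 -3.277
v -2.106 3.024 -3.163
v -1.561 3.257 -2.596
v -1.22 3.499 -3.617
v -1.48 2.181 -2.823
v -1.372 2.527 -2.506
v -1.021 2.309 -2.753
v -1.161 3.593 -3.147
v -0.81 3.375 -3.395
v -0.832 3.062 -2.681
v -1.89 2.305 -3.045
v -1.539 2.087 -3.293
v -1.679 3.371 -3.687
v -1.328 3.153 -3.934
v -1.868 2.618 -3.759
v -0.985 2.815 -3.909
v -1.115 2.156 -3.512
v -1.525 2.28 -3.734
v -1.444 2.687 -3.979
v -0.665 2.952 -3.576
v -0.795 2.293 -3.179
v -0.687 2.639 -2.861
v -0.607 3.047 -3.106
v -0.781 2.487 -3.62
v -1.905 3.387 -3.261
v -2.035 2.728 -2.864
v -2.093 2.633 -3.334
v -2.013 3.041 -3.579
v -1.585 3.524 -2.928
v -1.715 2.865 -2.531
v -1.256 2.993 -2.461
v -1.175 3.4 -2.706
v -1.919 3.193 -2.82
f 2 1 5
f 2 5 3
f 3 5 6
f 3 6 4
f 5 1 7
f 5 7 6
f 6 7 8
f 6 8 4
f 7 1 9
f 7 9 8
f 8 9 10
f 8 10 4
f 9 1 11
f 9 11 10
f 10 11 12
f 10 12 4
f 11 1 13
f 11 13 12
f 12 13 14
f 12 14 4
f 13 1 15
f 13 15 14
f 14 15 16
f 14 16 4
f 15 1 17
f 15 17 16
f 16 17 18
f 16 18 4
f 17 1 19
f 17 19 18
f 18 19 20
f 18 20 4
f 19 1 21
f 19 21 20
f 20 21 22
f 20 22 4
f 21 1 23
f 21 23 22
f 22 23 24
f 22 24 4
f 23 1 2
f 23 2 24
f 24 2 3
f 24 3 4
f 25 62 41
f 62 36 65
f 41 65 30
f 62 65 41
f 25 41 37
f 41 30 42
f 37 42 26
f 41 42 37
f 25 37 46
f 37 26 47
f 46 47 32
f 37 47 46
f 25 46 58
f 46 32 61
f 58 61 35
f 46 61 58
f 25 58 62
f 58 35 66
f 62 66 36
f 58 66 62
f 26 42 53
f 42 30 56
f 53 56 34
f 42 56 53
f 30 65 43
f 65 36 64
f 43 64 29
f 65 64 43
f 36 66 63
f 66 35 59
f 63 59 27
f 66 59 63
f 35 61 60
f 61 32 48
f 60 48 31
f 61 48 60
f 32 47 52
f 47 26 49
f 52 49 33
f 47 49 52
f 28 54 40
f 54 34 55
f 40 55 29
f 54 55 40
f 28 40 38
f 40 29 39
f 38 39 27
f 40 39 38
f 28 38 45
f 38 27 44
f 45 44 31
f 38 44 45
f 28 45 50
f 45 31 51
f 50 51 33
f 45 51 50
f 28 50 54
f 50 33 57
f 54 57 34
f 50 57 54
f 29 55 43
f 55 34 56
f 43 56 30
f 55 56 43
f 27 39 63
f 39 29 64
f 63 64 36
f 39 64 63
f 31 44 60
f 44 27 59
f 60 59 35
f 44 59 60
f 33 51 52
f 51 31 48
f 52 48 32
f 51 48 52
f 34 57 53
f 57 33 49
f 53 49 26
f 57 49 53



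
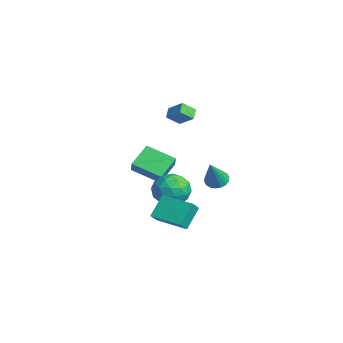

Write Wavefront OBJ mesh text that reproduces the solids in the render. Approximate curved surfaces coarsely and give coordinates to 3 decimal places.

v -0.998 -1.344 -1.556
v -2.291 -2.66 -0.864
v -1.774 -0.123 -0.683
v -3.067 -1.438 0.009
v -0.333 -1.542 -0.689
v -1.626 -2.857 0.003
v -1.109 -0.32 0.184
v -2.402 -1.636 0.876
v 0.122 0.019 -1.229
v 0.979 -0.861 -1.153
v -1.059 -1.219 -2.247
v -0.202 -2.099 -2.171
v -0.807 -1.74 -1.162
v -0.077 -0.975 -0.532
v -0.003 -1.105 -2.868
v 0.727 -0.34 -2.238
v 0.901 -1.556 -2.166
v 0.404 -1.948 -1.111
v -0.484 -0.132 -2.289
v -0.981 -0.524 -1.234
v 0.654 -0.313 -1.102
v -0.734 -1.767 -2.298
v -1.09 -1.557 -1.705
v -0.586 -2.074 -1.66
v 0.033 -0.38 -0.737
v 0.537 -0.897 -0.692
v -0.513 -1.414 -0.697
v -0.617 -1.183 -2.708
v -0.113 -1.7 -2.663
v 0.506 -0.006 -1.74
v 1.01 -0.523 -1.695
v 0.433 -0.666 -2.703
v 1.112 -1.238 -1.652
v 0.418 -1.965 -2.25
v 0.535 -1.381 -2.66
v 0.964 -0.932 -2.29
v 0.82 -1.469 -1.032
v 0.126 -2.196 -1.631
v -0.23 -1.985 -1.037
v 0.199 -1.536 -0.668
v 0.774 -1.877 -1.628
v -0.206 0.116 -1.769
v -0.9 -0.611 -2.368
v -0.279 -0.544 -2.732
v 0.15 -0.095 -2.363
v -0.498 -0.115 -1.15
v -1.192 -0.842 -1.748
v -1.044 -1.148 -1.11
v -0.615 -0.699 -0.74
v -0.854 -0.203 -1.772
v -4.703 0.654 2.506
v -3.817 1.181 3.248
v -4.642 1.497 1.834
v -3.756 2.024 2.576
v -4.124 0.276 2.084
v -3.238 0.803 2.826
v -4.063 1.119 1.412
v -3.177 1.646 2.154
v 3.298 -3.62 -1.54
v 2.688 -2.658 -0.375
v 2.838 -3.069 -2.236
v 2.228 -2.107 -1.071
v 4.892 -2.453 -1.669
v 4.282 -1.491 -0.504
v 4.432 -1.902 -2.365
v 3.822 -0.94 -1.2
v 1.808 1.002 -0.338
v 2.35 0.701 -0.723
v 2.632 0.218 1.438
v 2.469 0.994 -0.648
v 2.456 1.289 -0.512
v 2.315 1.527 -0.342
v 2.074 1.661 -0.171
v 1.78 1.665 -0.033
v 1.491 1.537 0.045
v 1.266 1.304 0.046
v 1.147 1.011 -0.028
v 1.16 0.716 -0.164
v 1.3 0.478 -0.335
v 1.542 0.344 -0.506
v 1.836 0.34 -0.644
v 2.124 0.468 -0.721
f 2 4 1
f 5 2 1
f 1 4 3
f 3 5 1
f 2 8 4
f 6 2 5
f 6 8 2
f 4 8 3
f 7 5 3
f 3 8 7
f 7 6 5
f 8 6 7
f 9 46 25
f 46 20 49
f 25 49 14
f 46 49 25
f 9 25 21
f 25 14 26
f 21 26 10
f 25 26 21
f 9 21 30
f 21 10 31
f 30 31 16
f 21 31 30
f 9 30 42
f 30 16 45
f 42 45 19
f 30 45 42
f 9 42 46
f 42 19 50
f 46 50 20
f 42 50 46
f 10 26 37
f 26 14 40
f 37 40 18
f 26 40 37
f 14 49 27
f 49 20 48
f 27 48 13
f 49 48 27
f 20 50 47
f 50 19 43
f 47 43 11
f 50 43 47
f 19 45 44
f 45 16 32
f 44 32 15
f 45 32 44
f 16 31 36
f 31 10 33
f 36 33 17
f 31 33 36
f 12 38 24
f 38 18 39
f 24 39 13
f 38 39 24
f 12 24 22
f 24 13 23
f 22 23 11
f 24 23 22
f 12 22 29
f 22 11 28
f 29 28 15
f 22 28 29
f 12 29 34
f 29 15 35
f 34 35 17
f 29 35 34
f 12 34 38
f 34 17 41
f 38 41 18
f 34 41 38
f 13 39 27
f 39 18 40
f 27 40 14
f 39 40 27
f 11 23 47
f 23 13 48
f 47 48 20
f 23 48 47
f 15 28 44
f 28 11 43
f 44 43 19
f 28 43 44
f 17 35 36
f 35 15 32
f 36 32 16
f 35 32 36
f 18 41 37
f 41 17 33
f 37 33 10
f 41 33 37
f 52 54 51
f 55 52 51
f 51 54 53
f 53 55 51
f 52 58 54
f 56 52 55
f 56 58 52
f 54 58 53
f 57 55 53
f 53 58 57
f 57 56 55
f 58 56 57
f 60 62 59
f 63 60 59
f 59 62 61
f 61 63 59
f 60 66 62
f 64 60 63
f 64 66 60
f 62 66 61
f 65 63 61
f 61 66 65
f 65 64 63
f 66 64 65
f 68 67 70
f 68 70 69
f 70 67 71
f 70 71 69
f 71 67 72
f 71 72 69
f 72 67 73
f 72 73 69
f 73 67 74
f 73 74 69
f 74 67 75
f 74 75 69
f 75 67 76
f 75 76 69
f 76 67 77
f 76 77 69
f 77 67 78
f 77 78 69
f 78 67 79
f 78 79 69
f 79 67 80
f 79 80 69
f 80 67 81
f 80 81 69
f 81 67 82
f 81 82 69
f 82 67 68
f 82 68 69



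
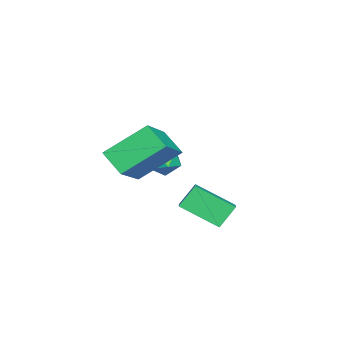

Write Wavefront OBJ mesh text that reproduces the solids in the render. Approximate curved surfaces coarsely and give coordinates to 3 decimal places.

v 2.357 1.418 -3.187
v 1.88 1.867 -2.431
v 2.45 2.816 -3.958
v 1.973 3.265 -3.203
v 3.287 1.615 -2.717
v 2.81 2.064 -1.962
v 3.38 3.013 -3.489
v 2.903 3.462 -2.733
v -1.809 0.543 -3.714
v -1.496 0.024 -4.132
v -2.104 -0.284 -2.908
v -1.791 -0.803 -3.326
v -1.373 -0.298 -2.992
v -1.19 0.212 -3.489
v -2.41 -0.472 -3.551
v -2.227 0.038 -4.048
v -1.868 -0.604 -4.031
v -1.227 -0.496 -3.685
v -2.373 0.236 -3.355
v -1.732 0.344 -3.009
v -1.075 -1.521 -3.216
v 0.645 -1.704 -2.009
v -1.753 -0.072 -2.032
v -0.033 -0.255 -0.824
v -0.527 -0.725 -3.876
v 1.193 -0.908 -2.668
v -1.205 0.724 -2.691
v 0.515 0.541 -1.484
f 2 4 1
f 5 2 1
f 1 4 3
f 3 5 1
f 2 8 4
f 6 2 5
f 6 8 2
f 4 8 3
f 7 5 3
f 3 8 7
f 7 6 5
f 8 6 7
f 9 20 14
f 9 14 10
f 9 10 16
f 9 16 19
f 9 19 20
f 10 14 18
f 14 20 13
f 20 19 11
f 19 16 15
f 16 10 17
f 12 18 13
f 12 13 11
f 12 11 15
f 12 15 17
f 12 17 18
f 13 18 14
f 11 13 20
f 15 11 19
f 17 15 16
f 18 17 10
f 22 24 21
f 25 22 21
f 21 24 23
f 23 25 21
f 22 28 24
f 26 22 25
f 26 28 22
f 24 28 23
f 27 25 23
f 23 28 27
f 27 26 25
f 28 26 27



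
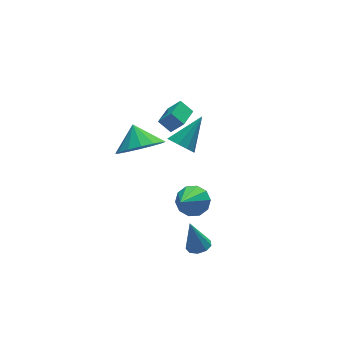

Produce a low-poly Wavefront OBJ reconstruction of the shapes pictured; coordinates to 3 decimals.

v -0.462 2.114 0.249
v -0.886 2.557 0.763
v 0.331 2.983 0.156
v -0.093 3.425 0.67
v 0.013 1.755 0.95
v -0.411 2.197 1.464
v 0.806 2.623 0.857
v 0.382 3.066 1.371
v 0.443 3.162 -1.961
v 0.939 2.771 -2.306
v 1.737 3.798 -0.819
v 0.917 3.17 -2.503
v 0.713 3.565 -2.493
v 0.407 3.807 -2.279
v 0.113 3.802 -1.944
v -0.054 3.553 -1.616
v -0.032 3.154 -1.419
v 0.172 2.759 -1.43
v 0.479 2.517 -1.643
v 0.772 2.522 -1.978
v -2.643 0.115 1.653
v -1.594 0.332 1.404
v -2.637 1.025 2.467
v -1.9 0.653 1.047
v -2.405 0.83 0.852
v -2.974 0.816 0.872
v -3.454 0.613 1.102
v -3.717 0.278 1.479
v -3.692 -0.102 1.903
v -3.386 -0.423 2.26
v -2.881 -0.6 2.455
v -2.312 -0.585 2.434
v -1.832 -0.383 2.205
v -1.569 -0.047 1.828
v -0.998 -1.731 -0.999
v -0.341 -2.112 -0.821
v -2.042 -2.889 0.379
v -0.377 -1.731 -0.527
v -0.65 -1.35 -0.414
v -1.056 -1.115 -0.524
v -1.44 -1.115 -0.815
v -1.655 -1.35 -1.176
v -1.62 -1.731 -1.47
v -1.347 -2.112 -1.583
v -0.941 -2.347 -1.473
v -0.557 -2.347 -1.182
v -1.197 -2.88 -3.023
v -0.753 -3.205 -2.873
v -1.503 -2.62 -1.557
v -0.639 -2.834 -2.914
v -0.786 -2.485 -3.007
v -1.125 -2.321 -3.107
v -1.498 -2.418 -3.168
v -1.73 -2.732 -3.161
v -1.712 -3.114 -3.089
v -1.454 -3.388 -2.987
v -1.075 -3.423 -2.901
f 2 4 1
f 5 2 1
f 1 4 3
f 3 5 1
f 2 8 4
f 6 2 5
f 6 8 2
f 4 8 3
f 7 5 3
f 3 8 7
f 7 6 5
f 8 6 7
f 10 9 12
f 10 12 11
f 12 9 13
f 12 13 11
f 13 9 14
f 13 14 11
f 14 9 15
f 14 15 11
f 15 9 16
f 15 16 11
f 16 9 17
f 16 17 11
f 17 9 18
f 17 18 11
f 18 9 19
f 18 19 11
f 19 9 20
f 19 20 11
f 20 9 10
f 20 10 11
f 22 21 24
f 22 24 23
f 24 21 25
f 24 25 23
f 25 21 26
f 25 26 23
f 26 21 27
f 26 27 23
f 27 21 28
f 27 28 23
f 28 21 29
f 28 29 23
f 29 21 30
f 29 30 23
f 30 21 31
f 30 31 23
f 31 21 32
f 31 32 23
f 32 21 33
f 32 33 23
f 33 21 34
f 33 34 23
f 34 21 22
f 34 22 23
f 36 35 38
f 36 38 37
f 38 35 39
f 38 39 37
f 39 35 40
f 39 40 37
f 40 35 41
f 40 41 37
f 41 35 42
f 41 42 37
f 42 35 43
f 42 43 37
f 43 35 44
f 43 44 37
f 44 35 45
f 44 45 37
f 45 35 46
f 45 46 37
f 46 35 36
f 46 36 37
f 48 47 50
f 48 50 49
f 50 47 51
f 50 51 49
f 51 47 52
f 51 52 49
f 52 47 53
f 52 53 49
f 53 47 54
f 53 54 49
f 54 47 55
f 54 55 49
f 55 47 56
f 55 56 49
f 56 47 57
f 56 57 49
f 57 47 48
f 57 48 49



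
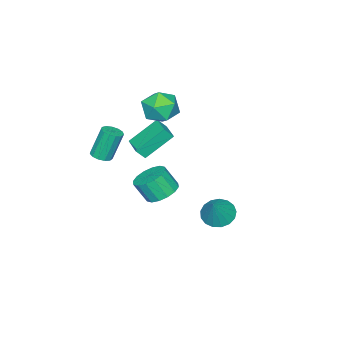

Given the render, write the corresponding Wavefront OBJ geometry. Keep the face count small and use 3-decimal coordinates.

v 2.833 -3.685 1.304
v 3.255 -4.113 1.524
v 2.709 -3.744 3.295
v 2.287 -3.315 3.076
v 3.428 -3.797 1.511
v 2.882 -3.428 3.283
v 3.413 -3.445 1.433
v 2.866 -3.076 3.204
v 3.213 -3.17 1.314
v 2.666 -2.8 3.085
v 2.893 -3.057 1.192
v 2.346 -2.688 2.963
v 2.554 -3.144 1.106
v 2.007 -2.775 2.877
v 2.303 -3.403 1.082
v 1.757 -3.034 2.853
v 2.221 -3.751 1.129
v 1.675 -3.382 2.901
v 2.333 -4.078 1.232
v 1.787 -3.709 3.003
v 2.604 -4.28 1.358
v 2.058 -3.911 3.129
v 2.948 -4.293 1.467
v 2.401 -3.924 3.238
v -1.026 -1.608 4.099
v -0.075 -2.316 4.025
v -2.005 -2.804 2.955
v -1.054 -3.512 2.881
v -1.646 -3.418 3.906
v -1.042 -2.679 4.614
v -1.038 -2.441 2.366
v -0.434 -1.702 3.074
v -0.083 -2.831 2.954
v -0.458 -3.435 3.906
v -1.622 -1.685 3.074
v -1.997 -2.289 4.026
v -2.973 -3.534 0.48
v -2.593 -3.909 1.116
v -2.063 -2.399 0.605
v -1.684 -2.774 1.241
v -1.596 -4.486 -0.901
v -1.217 -4.861 -0.265
v -0.687 -3.351 -0.776
v -0.307 -3.726 -0.14
v 1.005 2.613 -1.779
v 1.576 3.205 -2.294
v 1.995 2.927 -0.321
v 1.244 3.486 -2.129
v 0.858 3.566 -1.884
v 0.506 3.428 -1.616
v 0.268 3.104 -1.384
v 0.199 2.667 -1.243
v 0.314 2.217 -1.225
v 0.588 1.859 -1.334
v 0.958 1.673 -1.545
v 1.339 1.703 -1.809
v 1.643 1.941 -2.067
v 1.801 2.333 -2.258
v 1.777 2.789 -2.34
v -1.441 -2.733 -3.833
v -0.489 -2.27 -3.784
v -0.206 -2.985 -2.519
v -1.159 -3.447 -2.567
v -0.826 -1.93 -3.516
v -0.543 -2.644 -2.251
v -1.328 -1.804 -3.334
v -1.045 -2.519 -2.069
v -1.86 -1.928 -3.284
v -1.578 -2.642 -2.019
v -2.28 -2.267 -3.382
v -1.998 -2.981 -2.117
v -2.475 -2.731 -3.601
v -2.193 -3.445 -2.336
v -2.394 -3.195 -3.881
v -2.111 -3.91 -2.616
v -2.057 -3.536 -4.149
v -1.774 -4.25 -2.884
v -1.555 -3.661 -4.331
v -1.272 -4.376 -3.066
v -1.022 -3.538 -4.381
v -0.74 -4.252 -3.116
v -0.602 -3.199 -4.283
v -0.32 -3.913 -3.018
v -0.407 -2.735 -4.064
v -0.125 -3.449 -2.799
f 2 1 5
f 2 5 3
f 3 5 6
f 3 6 4
f 5 1 7
f 5 7 6
f 6 7 8
f 6 8 4
f 7 1 9
f 7 9 8
f 8 9 10
f 8 10 4
f 9 1 11
f 9 11 10
f 10 11 12
f 10 12 4
f 11 1 13
f 11 13 12
f 12 13 14
f 12 14 4
f 13 1 15
f 13 15 14
f 14 15 16
f 14 16 4
f 15 1 17
f 15 17 16
f 16 17 18
f 16 18 4
f 17 1 19
f 17 19 18
f 18 19 20
f 18 20 4
f 19 1 21
f 19 21 20
f 20 21 22
f 20 22 4
f 21 1 23
f 21 23 22
f 22 23 24
f 22 24 4
f 23 1 2
f 23 2 24
f 24 2 3
f 24 3 4
f 25 36 30
f 25 30 26
f 25 26 32
f 25 32 35
f 25 35 36
f 26 30 34
f 30 36 29
f 36 35 27
f 35 32 31
f 32 26 33
f 28 34 29
f 28 29 27
f 28 27 31
f 28 31 33
f 28 33 34
f 29 34 30
f 27 29 36
f 31 27 35
f 33 31 32
f 34 33 26
f 38 40 37
f 41 38 37
f 37 40 39
f 39 41 37
f 38 44 40
f 42 38 41
f 42 44 38
f 40 44 39
f 43 41 39
f 39 44 43
f 43 42 41
f 44 42 43
f 46 45 48
f 46 48 47
f 48 45 49
f 48 49 47
f 49 45 50
f 49 50 47
f 50 45 51
f 50 51 47
f 51 45 52
f 51 52 47
f 52 45 53
f 52 53 47
f 53 45 54
f 53 54 47
f 54 45 55
f 54 55 47
f 55 45 56
f 55 56 47
f 56 45 57
f 56 57 47
f 57 45 58
f 57 58 47
f 58 45 59
f 58 59 47
f 59 45 46
f 59 46 47
f 61 60 64
f 61 64 62
f 62 64 65
f 62 65 63
f 64 60 66
f 64 66 65
f 65 66 67
f 65 67 63
f 66 60 68
f 66 68 67
f 67 68 69
f 67 69 63
f 68 60 70
f 68 70 69
f 69 70 71
f 69 71 63
f 70 60 72
f 70 72 71
f 71 72 73
f 71 73 63
f 72 60 74
f 72 74 73
f 73 74 75
f 73 75 63
f 74 60 76
f 74 76 75
f 75 76 77
f 75 77 63
f 76 60 78
f 76 78 77
f 77 78 79
f 77 79 63
f 78 60 80
f 78 80 79
f 79 80 81
f 79 81 63
f 80 60 82
f 80 82 81
f 81 82 83
f 81 83 63
f 82 60 84
f 82 84 83
f 83 84 85
f 83 85 63
f 84 60 61
f 84 61 85
f 85 61 62
f 85 62 63



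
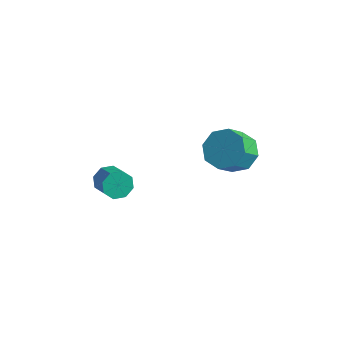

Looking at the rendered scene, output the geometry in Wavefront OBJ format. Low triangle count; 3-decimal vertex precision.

v 2.187 3.533 2.582
v 2.701 4.143 3.218
v 2.666 3.198 4.153
v 2.153 2.587 3.518
v 1.928 4.231 3.279
v 1.893 3.286 4.214
v 1.307 3.91 2.932
v 1.272 2.965 3.867
v 1.201 3.368 2.38
v 1.167 2.423 3.315
v 1.674 2.922 1.947
v 1.639 1.977 2.882
v 2.447 2.834 1.886
v 2.412 1.889 2.821
v 3.068 3.155 2.233
v 3.033 2.21 3.168
v 3.173 3.697 2.785
v 3.139 2.752 3.72
v -0.59 -1.655 3.039
v -0.212 -1.634 2.451
v 0.688 -2.104 3.012
v 0.31 -2.125 3.601
v -0.161 -1.188 2.743
v 0.739 -1.658 3.304
v -0.361 -1.015 3.209
v 0.538 -1.486 3.77
v -0.696 -1.218 3.576
v 0.204 -1.688 4.137
v -0.968 -1.676 3.628
v -0.068 -2.146 4.189
v -1.019 -2.122 3.336
v -0.119 -2.592 3.897
v -0.818 -2.294 2.87
v 0.081 -2.765 3.431
v -0.484 -2.092 2.503
v 0.416 -2.562 3.064
f 2 1 5
f 2 5 3
f 3 5 6
f 3 6 4
f 5 1 7
f 5 7 6
f 6 7 8
f 6 8 4
f 7 1 9
f 7 9 8
f 8 9 10
f 8 10 4
f 9 1 11
f 9 11 10
f 10 11 12
f 10 12 4
f 11 1 13
f 11 13 12
f 12 13 14
f 12 14 4
f 13 1 15
f 13 15 14
f 14 15 16
f 14 16 4
f 15 1 17
f 15 17 16
f 16 17 18
f 16 18 4
f 17 1 2
f 17 2 18
f 18 2 3
f 18 3 4
f 20 19 23
f 20 23 21
f 21 23 24
f 21 24 22
f 23 19 25
f 23 25 24
f 24 25 26
f 24 26 22
f 25 19 27
f 25 27 26
f 26 27 28
f 26 28 22
f 27 19 29
f 27 29 28
f 28 29 30
f 28 30 22
f 29 19 31
f 29 31 30
f 30 31 32
f 30 32 22
f 31 19 33
f 31 33 32
f 32 33 34
f 32 34 22
f 33 19 35
f 33 35 34
f 34 35 36
f 34 36 22
f 35 19 20
f 35 20 36
f 36 20 21
f 36 21 22



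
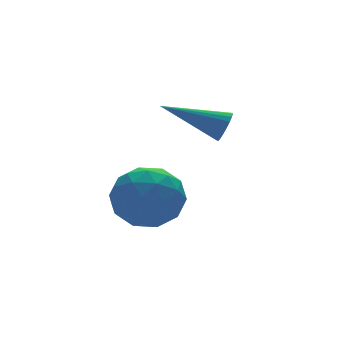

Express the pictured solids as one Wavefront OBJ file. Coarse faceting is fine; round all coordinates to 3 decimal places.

v -2.225 -2.939 -3.481
v -1.536 -2.025 -3.41
v -0.744 -4.055 -3.49
v -0.055 -3.141 -3.419
v -0.713 -3.433 -2.527
v -1.629 -2.744 -2.522
v -0.651 -3.336 -4.378
v -1.567 -2.647 -4.373
v -0.564 -2.271 -3.964
v -0.602 -2.331 -2.821
v -1.678 -3.749 -4.079
v -1.716 -3.809 -2.936
v -2.011 -2.384 -3.445
v -0.269 -3.696 -3.455
v -0.656 -3.868 -2.931
v -0.251 -3.331 -2.89
v -2.065 -2.807 -2.923
v -1.66 -2.27 -2.881
v -1.176 -3.097 -2.362
v -0.62 -3.81 -4.019
v -0.215 -3.273 -3.977
v -2.029 -2.749 -4.01
v -1.624 -2.212 -3.969
v -1.104 -2.983 -4.538
v -1.034 -1.992 -3.729
v -0.164 -2.647 -3.734
v -0.514 -2.762 -4.298
v -1.052 -2.357 -4.295
v -1.057 -2.027 -3.056
v -0.186 -2.683 -3.062
v -0.573 -2.855 -2.538
v -1.111 -2.449 -2.534
v -0.485 -2.171 -3.382
v -2.094 -3.397 -3.838
v -1.223 -4.053 -3.844
v -1.169 -3.631 -4.366
v -1.707 -3.225 -4.362
v -2.116 -3.433 -3.166
v -1.246 -4.088 -3.171
v -1.228 -3.723 -2.605
v -1.766 -3.318 -2.602
v -1.795 -3.909 -3.518
v 2.175 -1.633 -1.928
v 2.486 -1.514 -1.465
v 0.605 -0.547 -1.152
v 2.54 -1.333 -1.609
v 2.531 -1.204 -1.808
v 2.46 -1.15 -2.027
v 2.34 -1.179 -2.23
v 2.191 -1.287 -2.38
v 2.04 -1.454 -2.452
v 1.912 -1.653 -2.433
v 1.829 -1.848 -2.327
v 1.806 -2.006 -2.152
v 1.847 -2.099 -1.938
v 1.944 -2.112 -1.722
v 2.082 -2.043 -1.542
v 2.235 -1.902 -1.429
v 2.378 -1.715 -1.401
f 1 38 17
f 38 12 41
f 17 41 6
f 38 41 17
f 1 17 13
f 17 6 18
f 13 18 2
f 17 18 13
f 1 13 22
f 13 2 23
f 22 23 8
f 13 23 22
f 1 22 34
f 22 8 37
f 34 37 11
f 22 37 34
f 1 34 38
f 34 11 42
f 38 42 12
f 34 42 38
f 2 18 29
f 18 6 32
f 29 32 10
f 18 32 29
f 6 41 19
f 41 12 40
f 19 40 5
f 41 40 19
f 12 42 39
f 42 11 35
f 39 35 3
f 42 35 39
f 11 37 36
f 37 8 24
f 36 24 7
f 37 24 36
f 8 23 28
f 23 2 25
f 28 25 9
f 23 25 28
f 4 30 16
f 30 10 31
f 16 31 5
f 30 31 16
f 4 16 14
f 16 5 15
f 14 15 3
f 16 15 14
f 4 14 21
f 14 3 20
f 21 20 7
f 14 20 21
f 4 21 26
f 21 7 27
f 26 27 9
f 21 27 26
f 4 26 30
f 26 9 33
f 30 33 10
f 26 33 30
f 5 31 19
f 31 10 32
f 19 32 6
f 31 32 19
f 3 15 39
f 15 5 40
f 39 40 12
f 15 40 39
f 7 20 36
f 20 3 35
f 36 35 11
f 20 35 36
f 9 27 28
f 27 7 24
f 28 24 8
f 27 24 28
f 10 33 29
f 33 9 25
f 29 25 2
f 33 25 29
f 44 43 46
f 44 46 45
f 46 43 47
f 46 47 45
f 47 43 48
f 47 48 45
f 48 43 49
f 48 49 45
f 49 43 50
f 49 50 45
f 50 43 51
f 50 51 45
f 51 43 52
f 51 52 45
f 52 43 53
f 52 53 45
f 53 43 54
f 53 54 45
f 54 43 55
f 54 55 45
f 55 43 56
f 55 56 45
f 56 43 57
f 56 57 45
f 57 43 58
f 57 58 45
f 58 43 59
f 58 59 45
f 59 43 44
f 59 44 45



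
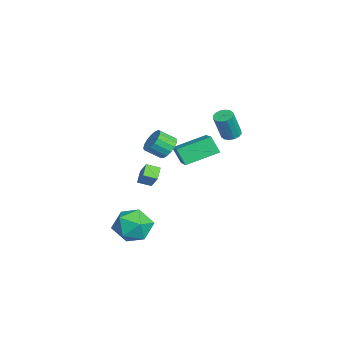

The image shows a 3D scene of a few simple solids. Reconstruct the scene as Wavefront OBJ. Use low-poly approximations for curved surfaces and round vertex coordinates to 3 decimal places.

v 3.668 -0.534 3.05
v 3.956 -0.121 3.619
v 3.979 -0.993 4.24
v 3.692 -1.406 3.67
v 3.596 -0.097 3.667
v 3.619 -0.968 4.287
v 3.253 -0.173 3.573
v 3.276 -1.044 4.194
v 3.005 -0.331 3.36
v 3.028 -1.203 3.98
v 2.909 -0.537 3.075
v 2.932 -1.408 3.696
v 2.987 -0.741 2.785
v 3.01 -1.613 3.405
v 3.221 -0.899 2.555
v 3.244 -1.77 3.175
v 3.558 -0.972 2.439
v 3.581 -1.844 3.059
v 3.92 -0.946 2.462
v 3.943 -1.817 3.083
v 4.224 -0.825 2.621
v 4.247 -1.696 3.241
v 4.401 -0.638 2.877
v 4.425 -1.509 3.498
v 4.41 -0.427 3.173
v 4.434 -1.298 3.794
v 4.25 -0.24 3.441
v 4.273 -1.112 4.062
v -3.389 -2.103 -3.372
v -4.151 -1.92 -2.89
v -3.381 -1.295 -3.666
v -4.143 -1.112 -3.184
v -2.717 -1.768 -2.436
v -3.479 -1.585 -1.954
v -2.709 -0.96 -2.73
v -3.471 -0.777 -2.248
v 1.657 -1.718 -4.539
v 2.105 -1.258 -3.477
v 2.015 -3.582 -3.883
v 2.463 -3.122 -2.821
v 1.252 -3.03 -3.075
v 1.031 -1.879 -3.48
v 3.089 -2.961 -3.88
v 2.868 -1.81 -4.285
v 2.99 -2.026 -3.07
v 1.854 -2.069 -2.572
v 2.266 -2.771 -4.788
v 1.13 -2.814 -4.29
v 0.528 0.225 0.271
v 0.136 -0.237 1.249
v 0.058 2.067 0.955
v -0.334 1.605 1.932
v 2.414 0.395 1.108
v 2.022 -0.067 2.085
v 1.944 2.237 1.791
v 1.552 1.775 2.769
v -0.463 2.98 1.933
v -0.093 2.588 1.717
v 0.352 2.109 3.351
v -0.017 2.5 3.567
v 0.068 2.84 1.747
v 0.514 2.36 3.381
v 0.088 3.128 1.827
v 0.533 2.649 3.46
v -0.041 3.377 1.935
v 0.405 2.898 3.569
v -0.282 3.52 2.042
v 0.163 3.04 3.676
v -0.572 3.518 2.121
v -0.126 3.038 3.754
v -0.832 3.371 2.149
v -0.387 2.892 3.783
v -0.994 3.12 2.119
v -0.548 2.64 3.753
v -1.013 2.831 2.04
v -0.568 2.352 3.673
v -0.885 2.582 1.931
v -0.439 2.103 3.565
v -0.643 2.44 1.824
v -0.198 1.96 3.458
v -0.354 2.442 1.746
v 0.092 1.962 3.379
f 2 1 5
f 2 5 3
f 3 5 6
f 3 6 4
f 5 1 7
f 5 7 6
f 6 7 8
f 6 8 4
f 7 1 9
f 7 9 8
f 8 9 10
f 8 10 4
f 9 1 11
f 9 11 10
f 10 11 12
f 10 12 4
f 11 1 13
f 11 13 12
f 12 13 14
f 12 14 4
f 13 1 15
f 13 15 14
f 14 15 16
f 14 16 4
f 15 1 17
f 15 17 16
f 16 17 18
f 16 18 4
f 17 1 19
f 17 19 18
f 18 19 20
f 18 20 4
f 19 1 21
f 19 21 20
f 20 21 22
f 20 22 4
f 21 1 23
f 21 23 22
f 22 23 24
f 22 24 4
f 23 1 25
f 23 25 24
f 24 25 26
f 24 26 4
f 25 1 27
f 25 27 26
f 26 27 28
f 26 28 4
f 27 1 2
f 27 2 28
f 28 2 3
f 28 3 4
f 30 32 29
f 33 30 29
f 29 32 31
f 31 33 29
f 30 36 32
f 34 30 33
f 34 36 30
f 32 36 31
f 35 33 31
f 31 36 35
f 35 34 33
f 36 34 35
f 37 48 42
f 37 42 38
f 37 38 44
f 37 44 47
f 37 47 48
f 38 42 46
f 42 48 41
f 48 47 39
f 47 44 43
f 44 38 45
f 40 46 41
f 40 41 39
f 40 39 43
f 40 43 45
f 40 45 46
f 41 46 42
f 39 41 48
f 43 39 47
f 45 43 44
f 46 45 38
f 50 52 49
f 53 50 49
f 49 52 51
f 51 53 49
f 50 56 52
f 54 50 53
f 54 56 50
f 52 56 51
f 55 53 51
f 51 56 55
f 55 54 53
f 56 54 55
f 58 57 61
f 58 61 59
f 59 61 62
f 59 62 60
f 61 57 63
f 61 63 62
f 62 63 64
f 62 64 60
f 63 57 65
f 63 65 64
f 64 65 66
f 64 66 60
f 65 57 67
f 65 67 66
f 66 67 68
f 66 68 60
f 67 57 69
f 67 69 68
f 68 69 70
f 68 70 60
f 69 57 71
f 69 71 70
f 70 71 72
f 70 72 60
f 71 57 73
f 71 73 72
f 72 73 74
f 72 74 60
f 73 57 75
f 73 75 74
f 74 75 76
f 74 76 60
f 75 57 77
f 75 77 76
f 76 77 78
f 76 78 60
f 77 57 79
f 77 79 78
f 78 79 80
f 78 80 60
f 79 57 81
f 79 81 80
f 80 81 82
f 80 82 60
f 81 57 58
f 81 58 82
f 82 58 59
f 82 59 60

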